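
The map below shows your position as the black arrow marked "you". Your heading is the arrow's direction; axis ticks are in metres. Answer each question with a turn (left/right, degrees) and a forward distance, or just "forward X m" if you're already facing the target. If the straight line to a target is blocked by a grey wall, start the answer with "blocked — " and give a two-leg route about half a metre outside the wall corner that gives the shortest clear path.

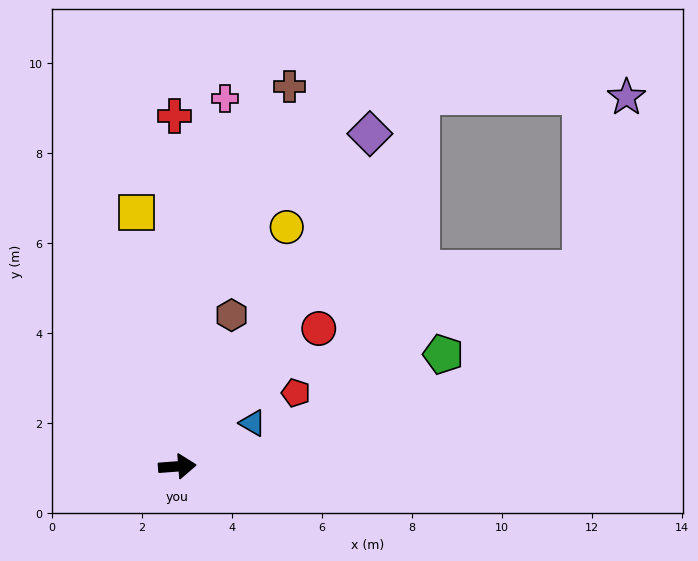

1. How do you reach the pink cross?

turn left 78°, forward 8.3 m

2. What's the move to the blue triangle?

turn left 26°, forward 1.9 m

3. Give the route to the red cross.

turn left 86°, forward 7.8 m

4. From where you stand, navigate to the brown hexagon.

turn left 66°, forward 3.6 m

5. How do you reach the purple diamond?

turn left 56°, forward 8.6 m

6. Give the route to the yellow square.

turn left 95°, forward 5.7 m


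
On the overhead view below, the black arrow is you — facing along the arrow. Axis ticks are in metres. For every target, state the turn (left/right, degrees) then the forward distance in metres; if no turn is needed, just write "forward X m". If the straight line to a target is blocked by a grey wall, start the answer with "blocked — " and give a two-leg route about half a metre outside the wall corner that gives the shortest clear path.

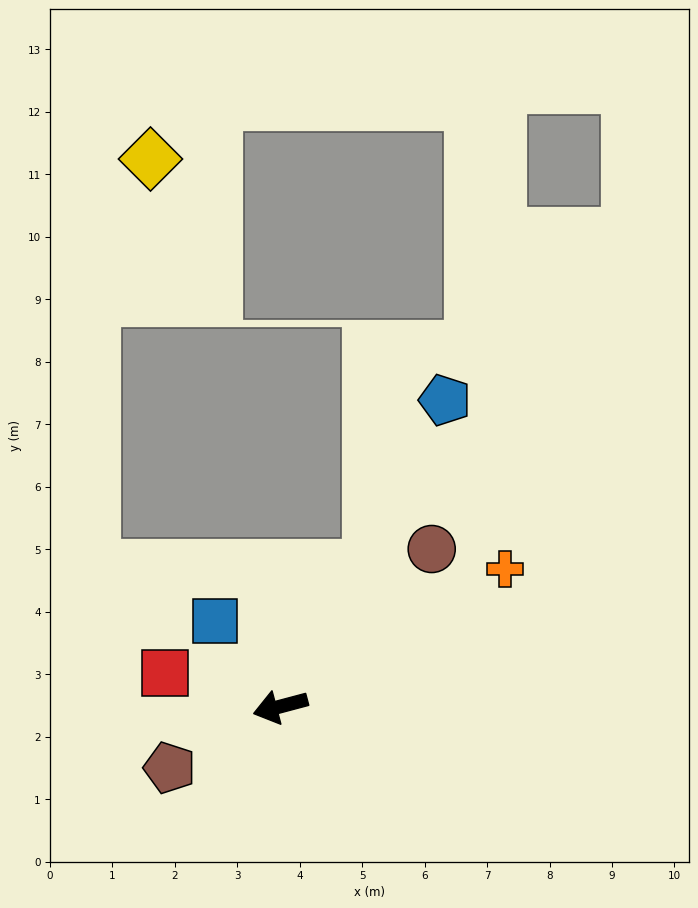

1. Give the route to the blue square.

turn right 67°, forward 1.7 m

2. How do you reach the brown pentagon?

turn left 14°, forward 2.0 m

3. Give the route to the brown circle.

turn right 149°, forward 3.5 m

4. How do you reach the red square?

turn right 31°, forward 1.9 m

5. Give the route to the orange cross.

turn right 163°, forward 4.2 m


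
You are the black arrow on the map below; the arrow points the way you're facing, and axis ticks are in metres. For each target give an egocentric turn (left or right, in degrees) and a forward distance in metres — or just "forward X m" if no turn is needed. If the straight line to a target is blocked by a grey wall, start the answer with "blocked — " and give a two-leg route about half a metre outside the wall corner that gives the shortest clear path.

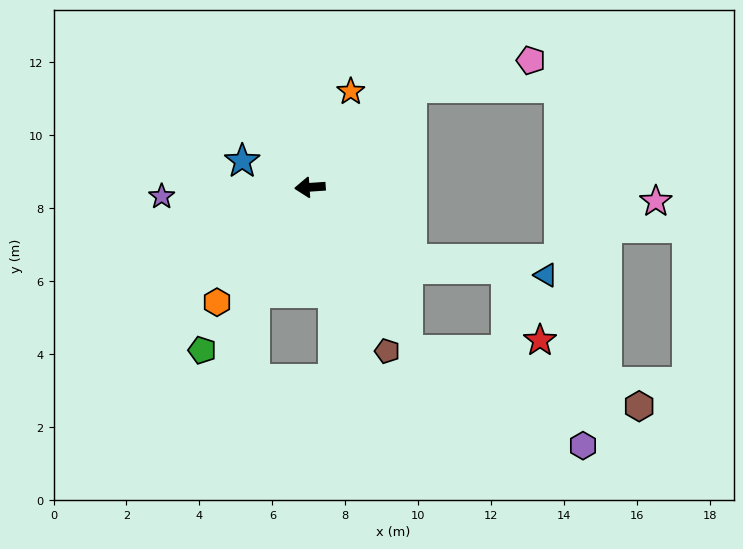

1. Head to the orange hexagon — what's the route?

turn left 47°, forward 4.1 m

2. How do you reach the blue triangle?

blocked — turn left 141°, forward 3.4 m, then turn left 28°, forward 3.7 m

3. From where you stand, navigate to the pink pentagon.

blocked — turn right 140°, forward 3.9 m, then turn right 31°, forward 3.4 m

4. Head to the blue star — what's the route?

turn right 25°, forward 2.0 m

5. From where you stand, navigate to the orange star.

turn right 117°, forward 2.9 m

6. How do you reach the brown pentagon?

turn left 111°, forward 5.0 m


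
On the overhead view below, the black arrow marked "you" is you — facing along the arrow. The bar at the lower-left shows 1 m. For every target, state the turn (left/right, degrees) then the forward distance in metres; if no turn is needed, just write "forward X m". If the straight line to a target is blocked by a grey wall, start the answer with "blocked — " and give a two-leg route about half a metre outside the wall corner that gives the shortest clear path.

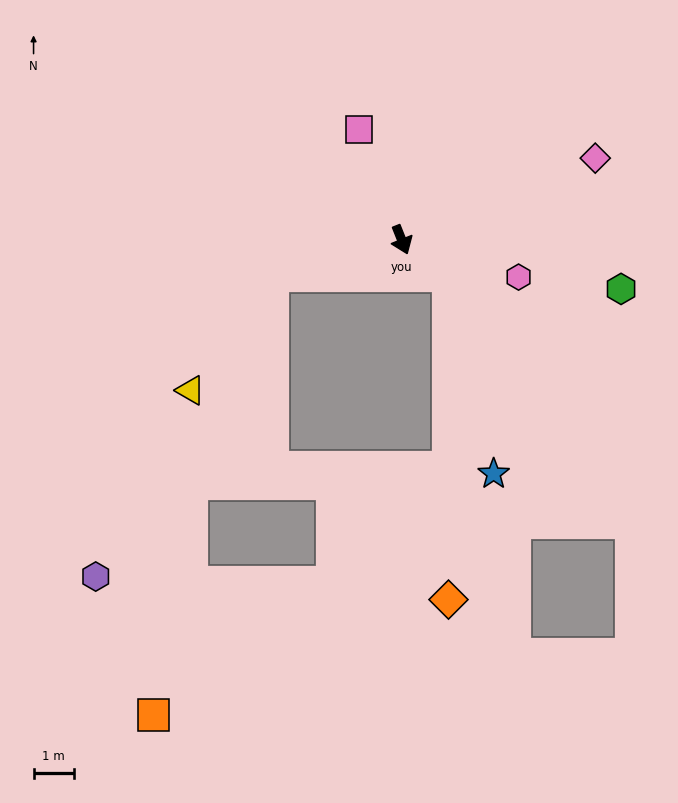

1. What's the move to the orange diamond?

blocked — turn left 32°, forward 1.5 m, then turn right 54°, forward 8.1 m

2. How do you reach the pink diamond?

turn left 91°, forward 5.2 m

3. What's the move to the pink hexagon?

turn left 51°, forward 3.0 m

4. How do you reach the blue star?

blocked — turn left 32°, forward 1.5 m, then turn right 41°, forward 5.1 m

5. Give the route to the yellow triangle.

blocked — turn right 97°, forward 3.3 m, then turn left 40°, forward 3.5 m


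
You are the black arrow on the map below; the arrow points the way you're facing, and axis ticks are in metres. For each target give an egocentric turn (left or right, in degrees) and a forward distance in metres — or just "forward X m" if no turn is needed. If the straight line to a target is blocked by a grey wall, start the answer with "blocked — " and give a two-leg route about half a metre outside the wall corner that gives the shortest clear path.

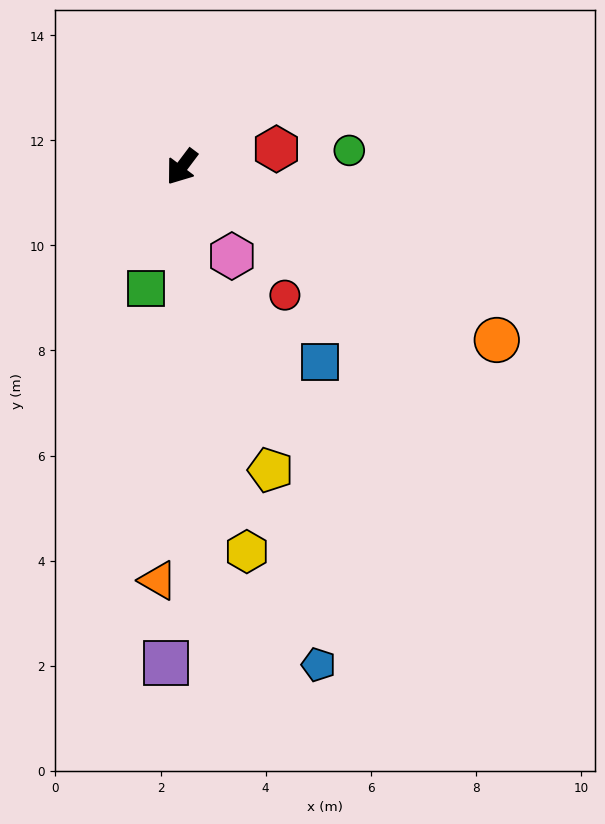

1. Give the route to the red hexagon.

turn left 138°, forward 1.8 m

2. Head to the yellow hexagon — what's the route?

turn left 47°, forward 7.4 m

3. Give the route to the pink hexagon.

turn left 66°, forward 1.9 m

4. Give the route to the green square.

turn left 20°, forward 2.4 m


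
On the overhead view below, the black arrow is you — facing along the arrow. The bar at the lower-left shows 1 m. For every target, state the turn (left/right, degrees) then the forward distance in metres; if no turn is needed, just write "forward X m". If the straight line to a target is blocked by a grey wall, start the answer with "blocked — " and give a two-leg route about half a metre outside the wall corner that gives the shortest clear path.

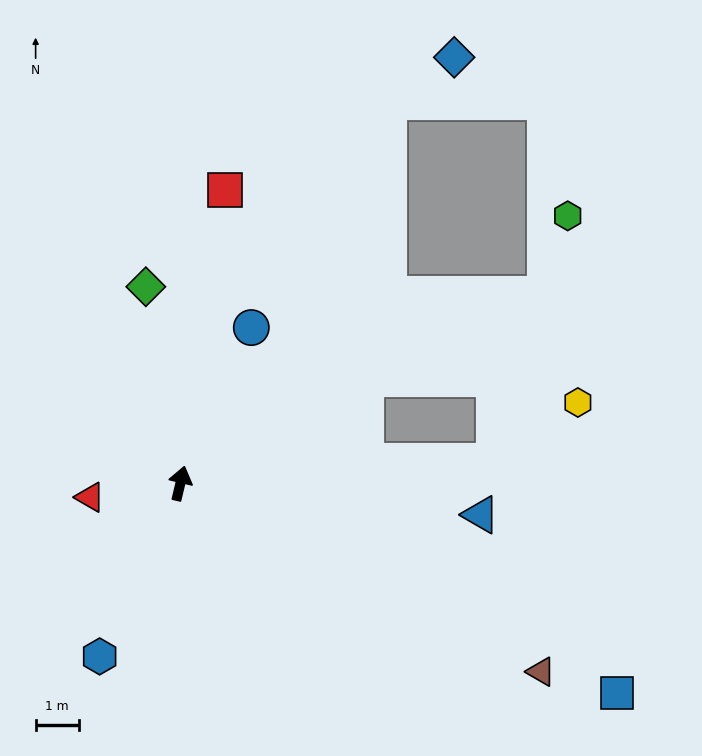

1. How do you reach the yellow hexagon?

blocked — turn right 73°, forward 7.3 m, then turn left 32°, forward 2.4 m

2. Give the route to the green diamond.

turn left 23°, forward 4.6 m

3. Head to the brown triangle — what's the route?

turn right 104°, forward 9.4 m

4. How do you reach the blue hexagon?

turn left 168°, forward 4.4 m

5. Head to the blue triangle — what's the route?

turn right 83°, forward 7.0 m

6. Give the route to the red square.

turn left 5°, forward 6.9 m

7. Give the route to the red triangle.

turn left 112°, forward 2.1 m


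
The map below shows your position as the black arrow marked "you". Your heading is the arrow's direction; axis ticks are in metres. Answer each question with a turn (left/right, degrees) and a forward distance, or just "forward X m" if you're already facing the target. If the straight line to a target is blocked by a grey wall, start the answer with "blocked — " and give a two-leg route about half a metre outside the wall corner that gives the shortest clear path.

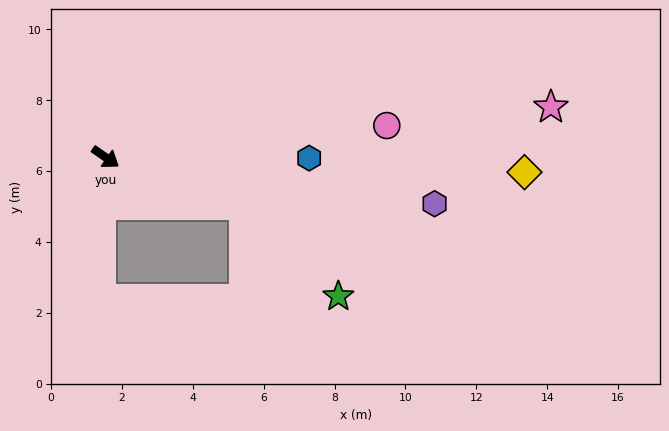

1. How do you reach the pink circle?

turn left 41°, forward 8.0 m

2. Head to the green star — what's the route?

blocked — turn left 16°, forward 4.1 m, then turn right 25°, forward 3.7 m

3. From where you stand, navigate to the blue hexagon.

turn left 35°, forward 5.7 m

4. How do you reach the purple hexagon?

turn left 27°, forward 9.4 m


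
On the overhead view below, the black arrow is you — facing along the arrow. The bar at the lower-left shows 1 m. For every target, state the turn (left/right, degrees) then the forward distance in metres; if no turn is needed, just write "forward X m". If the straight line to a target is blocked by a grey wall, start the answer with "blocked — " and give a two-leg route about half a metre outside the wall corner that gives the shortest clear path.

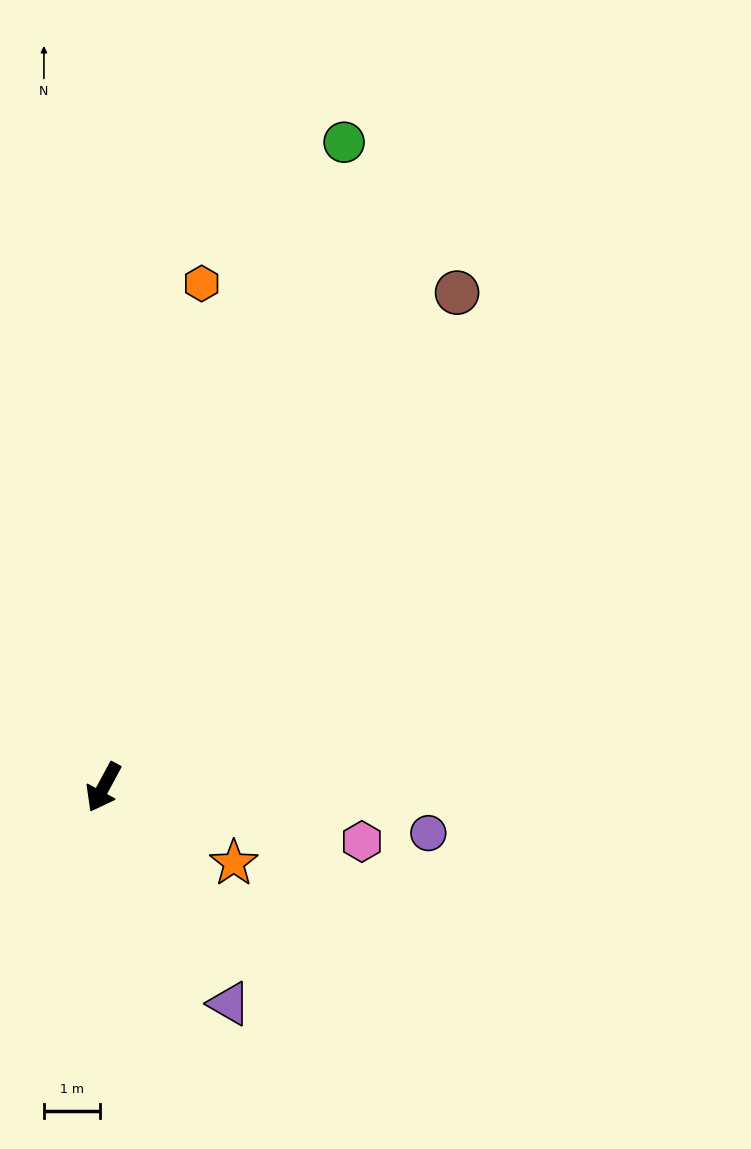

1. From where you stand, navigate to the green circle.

turn right 172°, forward 12.2 m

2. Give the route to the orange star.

turn left 88°, forward 2.7 m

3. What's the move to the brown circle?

turn left 173°, forward 10.8 m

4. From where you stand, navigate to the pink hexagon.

turn left 106°, forward 4.7 m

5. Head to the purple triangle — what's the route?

turn left 58°, forward 4.4 m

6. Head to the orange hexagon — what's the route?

turn right 163°, forward 9.1 m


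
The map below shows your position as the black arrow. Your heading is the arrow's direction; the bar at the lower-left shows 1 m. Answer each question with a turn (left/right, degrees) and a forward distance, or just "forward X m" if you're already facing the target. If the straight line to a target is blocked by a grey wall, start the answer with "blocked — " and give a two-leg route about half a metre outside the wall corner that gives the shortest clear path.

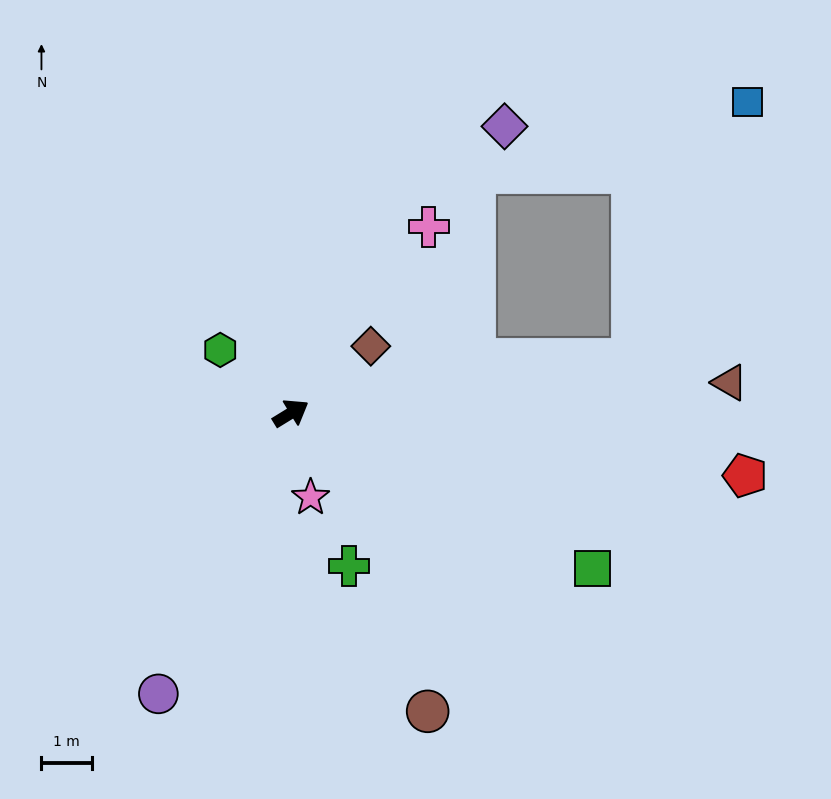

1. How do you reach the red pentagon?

turn right 39°, forward 9.0 m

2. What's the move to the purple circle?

turn right 147°, forward 6.1 m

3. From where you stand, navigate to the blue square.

blocked — turn right 23°, forward 6.8 m, then turn left 58°, forward 5.6 m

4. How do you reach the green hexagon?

turn left 107°, forward 1.9 m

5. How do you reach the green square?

turn right 59°, forward 6.7 m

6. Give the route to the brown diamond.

turn left 8°, forward 2.1 m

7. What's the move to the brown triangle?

turn right 28°, forward 8.7 m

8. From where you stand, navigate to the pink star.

turn right 108°, forward 1.7 m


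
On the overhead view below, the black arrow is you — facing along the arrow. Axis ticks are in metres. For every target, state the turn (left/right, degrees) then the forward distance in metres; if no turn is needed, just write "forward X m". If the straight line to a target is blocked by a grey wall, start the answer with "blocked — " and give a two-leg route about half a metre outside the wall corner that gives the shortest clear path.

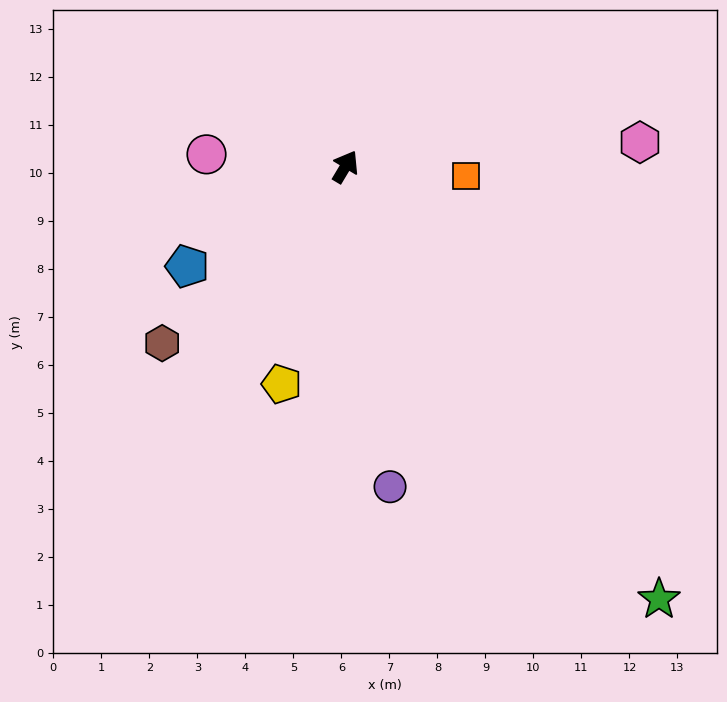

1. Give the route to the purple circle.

turn right 141°, forward 6.7 m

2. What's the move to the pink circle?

turn left 116°, forward 2.9 m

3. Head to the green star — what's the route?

turn right 113°, forward 11.1 m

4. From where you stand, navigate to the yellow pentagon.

turn right 165°, forward 4.7 m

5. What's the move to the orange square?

turn right 64°, forward 2.5 m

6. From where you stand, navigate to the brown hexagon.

turn left 165°, forward 5.3 m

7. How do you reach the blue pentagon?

turn left 153°, forward 3.9 m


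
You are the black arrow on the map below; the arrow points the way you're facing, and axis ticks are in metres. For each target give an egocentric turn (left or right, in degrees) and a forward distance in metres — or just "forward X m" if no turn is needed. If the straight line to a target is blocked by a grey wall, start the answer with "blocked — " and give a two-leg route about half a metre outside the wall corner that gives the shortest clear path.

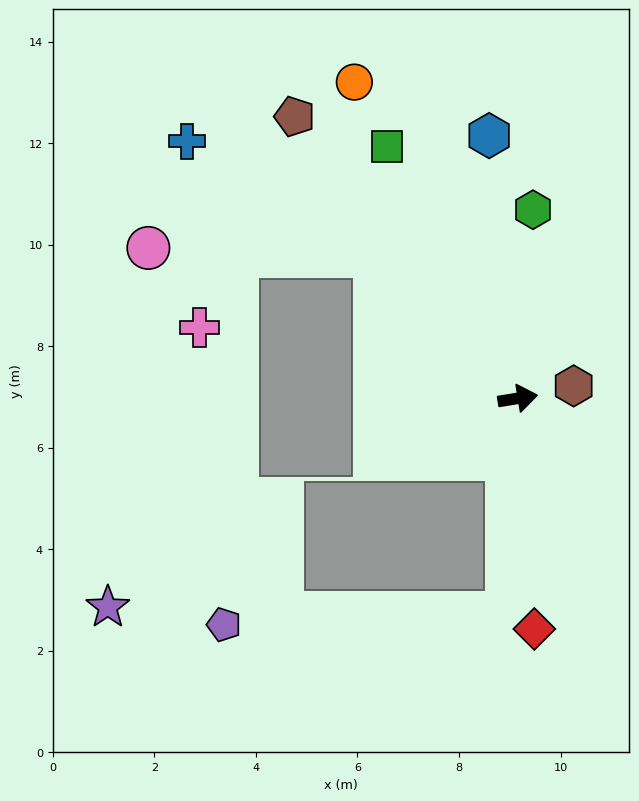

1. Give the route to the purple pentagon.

blocked — turn right 102°, forward 4.2 m, then turn right 85°, forward 5.6 m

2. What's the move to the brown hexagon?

turn left 3°, forward 1.1 m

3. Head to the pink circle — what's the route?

blocked — turn left 126°, forward 4.0 m, then turn left 43°, forward 4.5 m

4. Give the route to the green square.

turn left 108°, forward 5.6 m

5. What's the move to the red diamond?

turn right 95°, forward 4.6 m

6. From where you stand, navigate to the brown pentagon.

turn left 119°, forward 7.1 m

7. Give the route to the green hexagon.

turn left 76°, forward 3.7 m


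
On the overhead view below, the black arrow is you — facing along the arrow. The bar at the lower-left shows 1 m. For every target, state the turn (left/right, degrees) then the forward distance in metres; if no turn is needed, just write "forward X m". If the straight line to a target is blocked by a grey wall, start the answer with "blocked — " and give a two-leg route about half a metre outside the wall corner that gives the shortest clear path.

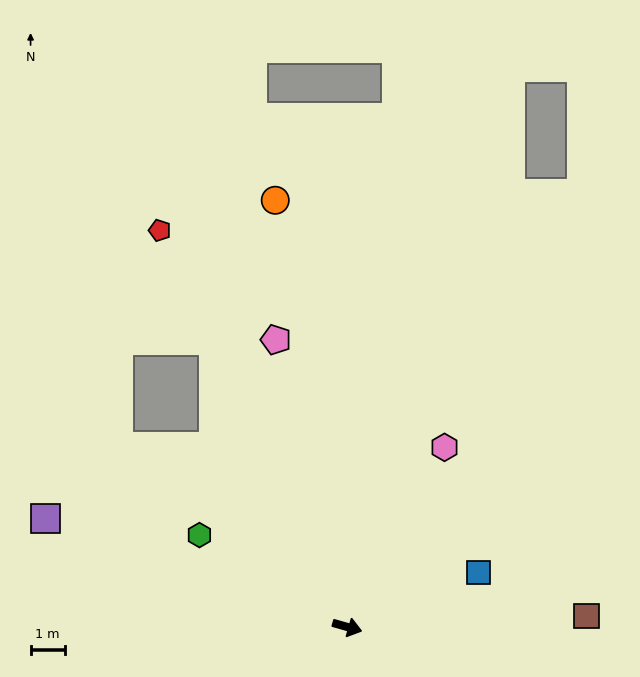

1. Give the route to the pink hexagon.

turn left 78°, forward 6.0 m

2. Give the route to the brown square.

turn left 19°, forward 7.0 m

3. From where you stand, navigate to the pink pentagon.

turn left 120°, forward 8.7 m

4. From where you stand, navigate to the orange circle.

turn left 116°, forward 12.7 m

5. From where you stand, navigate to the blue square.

turn left 39°, forward 4.2 m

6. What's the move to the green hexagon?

turn left 164°, forward 5.1 m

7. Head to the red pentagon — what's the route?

turn left 131°, forward 12.9 m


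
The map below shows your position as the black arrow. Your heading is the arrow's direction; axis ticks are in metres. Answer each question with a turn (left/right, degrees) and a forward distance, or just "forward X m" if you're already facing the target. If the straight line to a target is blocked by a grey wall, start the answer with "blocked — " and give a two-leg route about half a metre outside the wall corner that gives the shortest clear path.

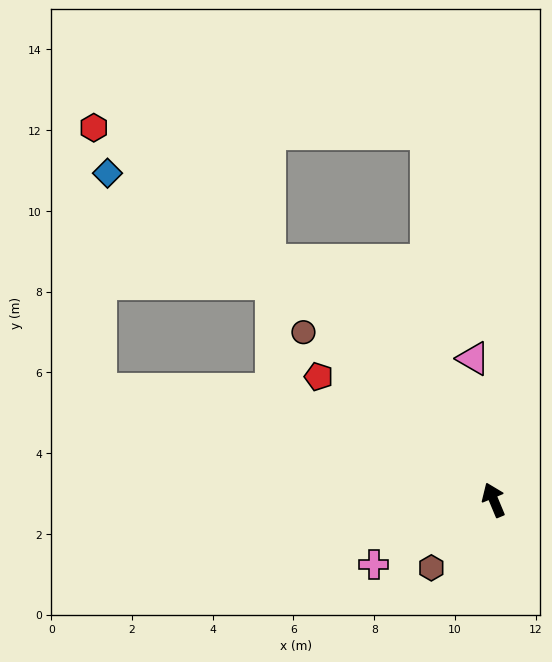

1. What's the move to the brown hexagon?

turn left 115°, forward 2.3 m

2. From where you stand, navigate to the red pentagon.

turn left 32°, forward 5.3 m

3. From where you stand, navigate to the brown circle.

turn left 26°, forward 6.3 m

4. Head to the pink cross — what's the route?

turn left 96°, forward 3.4 m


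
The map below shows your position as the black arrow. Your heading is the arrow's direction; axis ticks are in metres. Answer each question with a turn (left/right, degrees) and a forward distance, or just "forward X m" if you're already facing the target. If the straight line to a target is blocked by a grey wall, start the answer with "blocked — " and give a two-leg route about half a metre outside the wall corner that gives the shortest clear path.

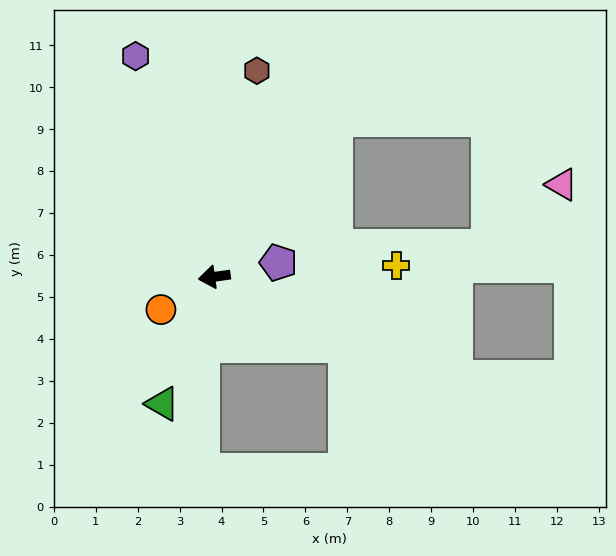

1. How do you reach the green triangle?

turn left 60°, forward 3.3 m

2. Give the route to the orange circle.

turn left 23°, forward 1.5 m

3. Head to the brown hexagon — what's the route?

turn right 110°, forward 5.0 m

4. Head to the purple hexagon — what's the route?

turn right 78°, forward 5.6 m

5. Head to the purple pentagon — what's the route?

turn right 176°, forward 1.6 m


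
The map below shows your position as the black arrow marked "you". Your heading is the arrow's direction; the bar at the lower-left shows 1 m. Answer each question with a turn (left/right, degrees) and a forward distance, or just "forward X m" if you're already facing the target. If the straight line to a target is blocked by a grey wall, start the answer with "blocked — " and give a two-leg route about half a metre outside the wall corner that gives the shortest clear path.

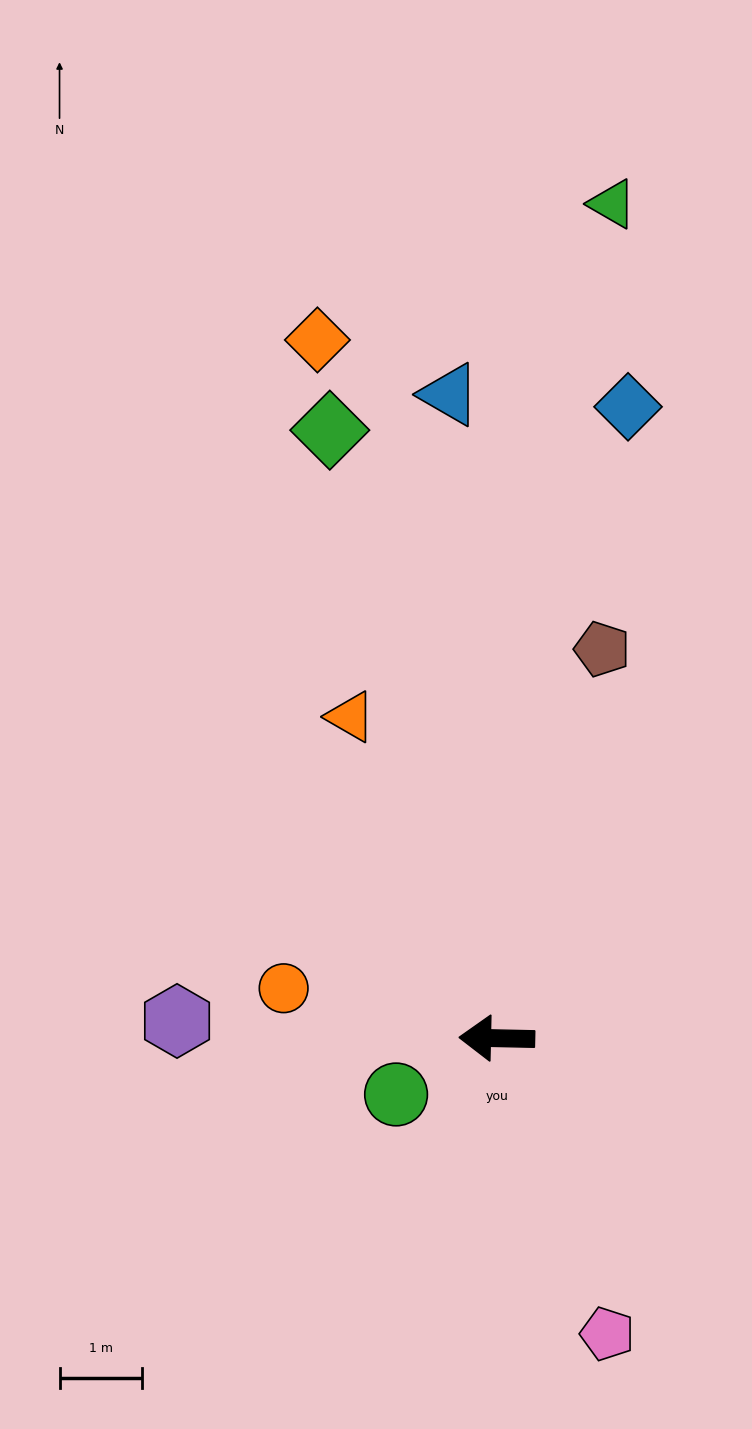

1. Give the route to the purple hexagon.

forward 3.9 m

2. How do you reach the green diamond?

turn right 73°, forward 7.6 m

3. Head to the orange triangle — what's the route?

turn right 64°, forward 4.3 m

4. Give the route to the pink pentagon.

turn left 112°, forward 3.8 m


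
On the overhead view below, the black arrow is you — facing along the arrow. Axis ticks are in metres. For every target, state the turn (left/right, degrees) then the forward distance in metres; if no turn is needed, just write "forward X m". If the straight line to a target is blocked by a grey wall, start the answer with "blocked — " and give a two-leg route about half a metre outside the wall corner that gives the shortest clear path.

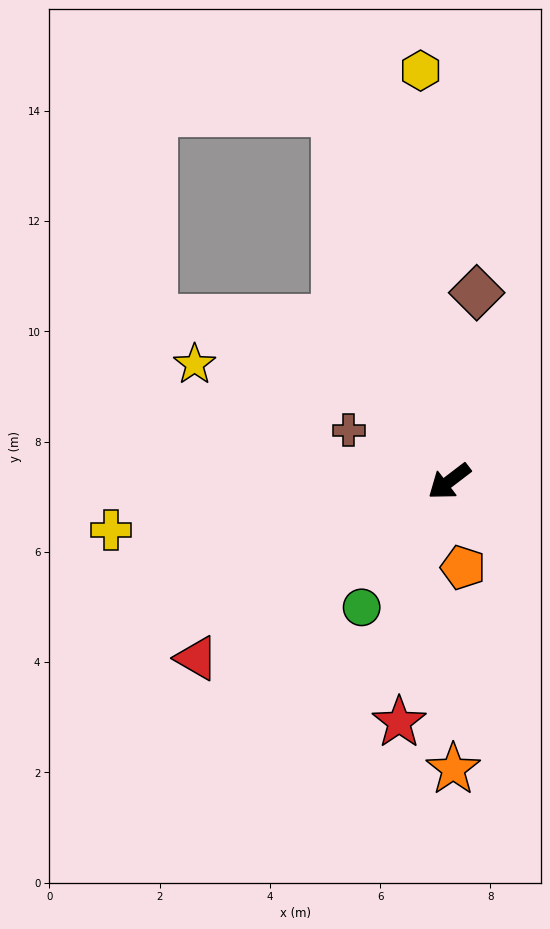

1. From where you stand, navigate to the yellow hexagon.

turn right 123°, forward 7.5 m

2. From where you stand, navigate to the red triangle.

turn right 2°, forward 5.6 m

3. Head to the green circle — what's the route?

turn left 18°, forward 2.8 m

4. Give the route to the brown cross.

turn right 64°, forward 2.0 m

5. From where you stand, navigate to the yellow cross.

turn right 29°, forward 6.2 m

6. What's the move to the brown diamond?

turn right 136°, forward 3.5 m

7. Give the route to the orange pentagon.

turn left 62°, forward 1.6 m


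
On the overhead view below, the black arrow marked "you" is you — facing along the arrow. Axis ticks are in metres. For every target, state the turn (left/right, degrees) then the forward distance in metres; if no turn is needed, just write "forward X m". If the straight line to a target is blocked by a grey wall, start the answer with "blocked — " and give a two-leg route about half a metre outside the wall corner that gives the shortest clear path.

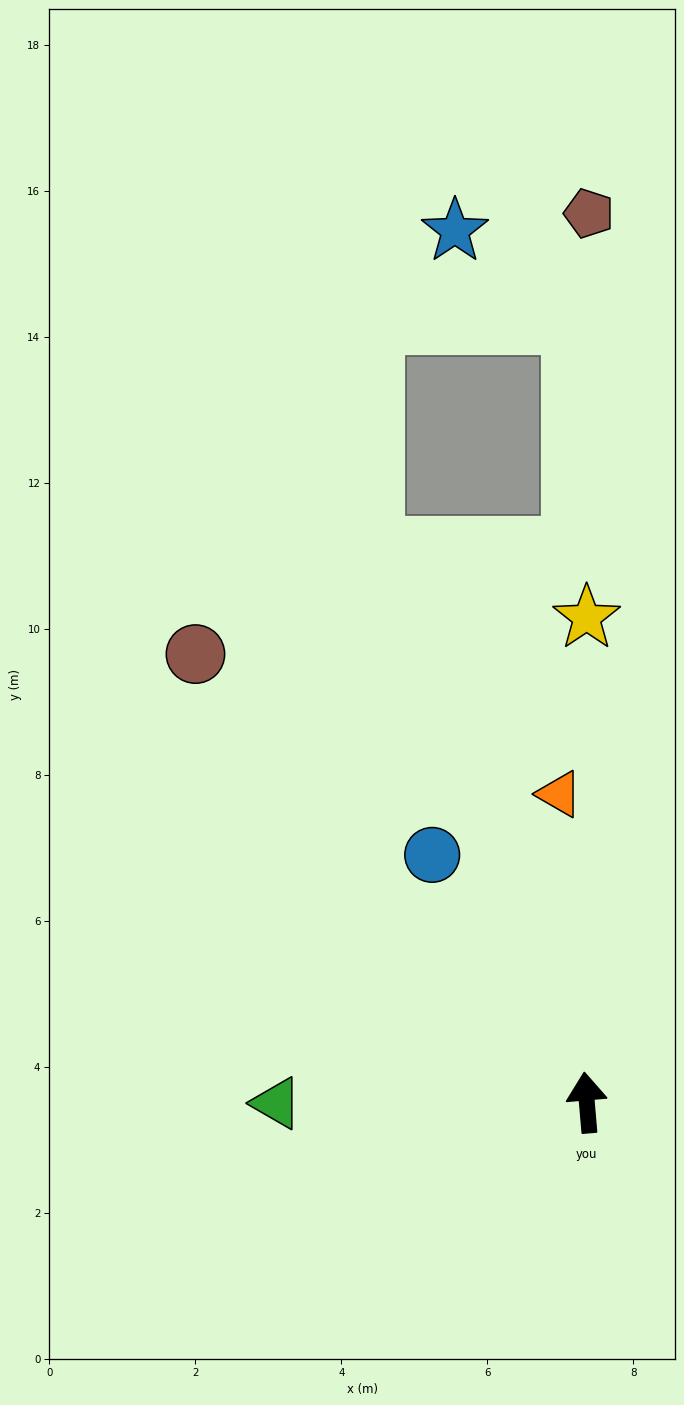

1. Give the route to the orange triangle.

forward 4.2 m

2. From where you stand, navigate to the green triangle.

turn left 85°, forward 4.3 m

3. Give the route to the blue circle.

turn left 27°, forward 4.0 m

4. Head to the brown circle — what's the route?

turn left 36°, forward 8.2 m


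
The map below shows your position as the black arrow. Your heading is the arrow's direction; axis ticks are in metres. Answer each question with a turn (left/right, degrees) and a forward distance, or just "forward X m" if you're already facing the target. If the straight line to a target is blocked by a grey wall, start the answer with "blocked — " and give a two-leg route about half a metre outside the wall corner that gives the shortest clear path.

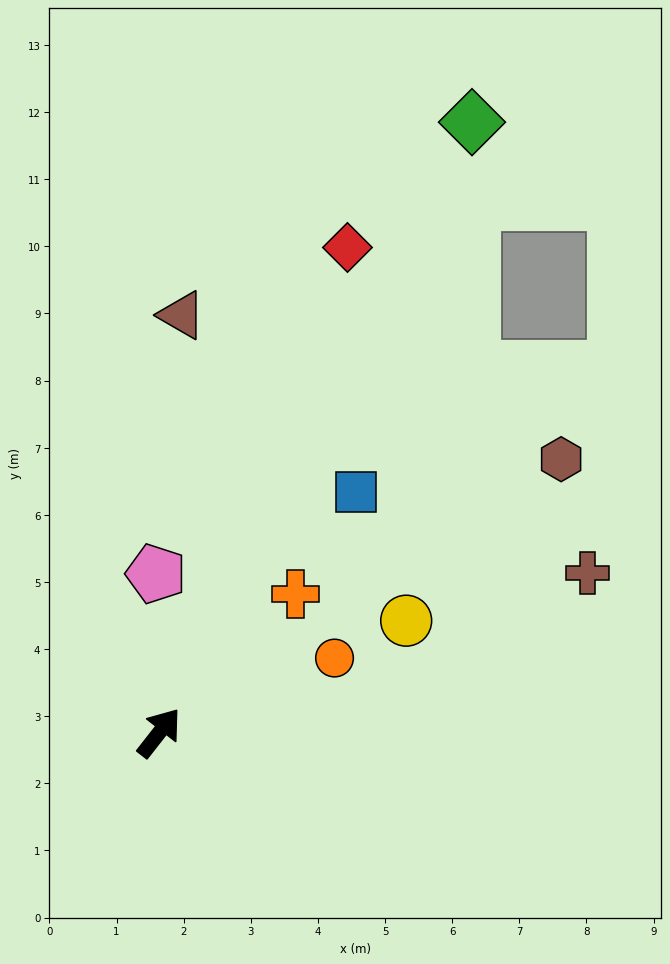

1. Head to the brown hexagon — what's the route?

turn right 18°, forward 7.2 m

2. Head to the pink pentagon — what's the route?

turn left 39°, forward 2.4 m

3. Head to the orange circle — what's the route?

turn right 29°, forward 2.8 m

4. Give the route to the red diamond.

turn left 17°, forward 7.8 m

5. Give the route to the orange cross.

turn right 6°, forward 2.9 m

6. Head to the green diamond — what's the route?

turn left 11°, forward 10.2 m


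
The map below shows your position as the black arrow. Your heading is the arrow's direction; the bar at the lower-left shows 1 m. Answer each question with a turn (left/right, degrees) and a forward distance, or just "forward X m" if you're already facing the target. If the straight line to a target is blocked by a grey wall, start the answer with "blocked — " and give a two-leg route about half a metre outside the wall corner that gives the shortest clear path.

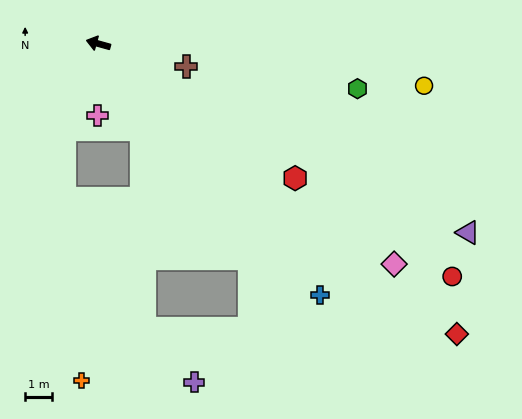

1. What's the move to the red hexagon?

turn left 161°, forward 8.9 m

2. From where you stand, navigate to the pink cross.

turn left 105°, forward 2.7 m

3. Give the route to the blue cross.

turn left 147°, forward 12.5 m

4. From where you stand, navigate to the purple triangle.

turn left 168°, forward 15.5 m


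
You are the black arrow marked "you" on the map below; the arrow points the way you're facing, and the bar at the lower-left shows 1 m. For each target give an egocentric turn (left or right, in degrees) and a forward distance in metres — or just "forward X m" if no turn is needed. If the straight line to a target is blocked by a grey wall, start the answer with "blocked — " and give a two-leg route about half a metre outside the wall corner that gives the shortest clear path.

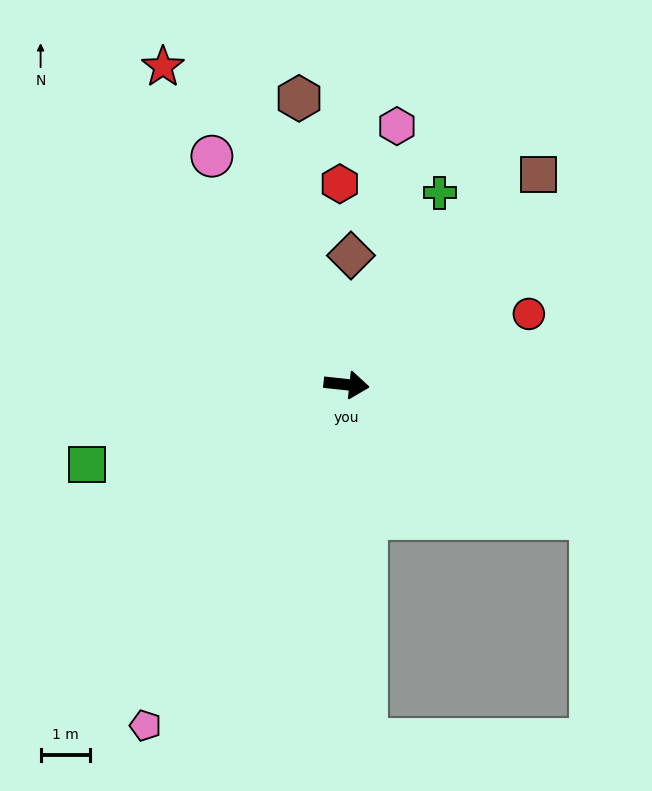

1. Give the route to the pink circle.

turn left 127°, forward 5.4 m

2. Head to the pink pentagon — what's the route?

turn right 114°, forward 8.0 m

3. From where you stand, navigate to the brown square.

turn left 54°, forward 5.8 m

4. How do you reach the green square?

turn right 157°, forward 5.5 m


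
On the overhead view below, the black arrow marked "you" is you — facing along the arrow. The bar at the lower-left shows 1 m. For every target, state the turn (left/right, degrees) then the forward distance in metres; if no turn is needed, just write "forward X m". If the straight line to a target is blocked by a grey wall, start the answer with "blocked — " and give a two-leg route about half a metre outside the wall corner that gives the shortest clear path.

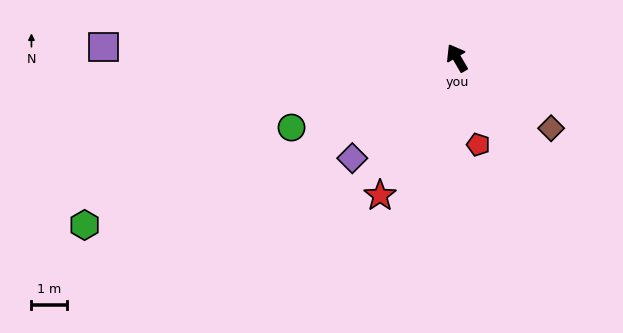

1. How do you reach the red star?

turn left 121°, forward 4.4 m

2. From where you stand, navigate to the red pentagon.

turn left 164°, forward 2.5 m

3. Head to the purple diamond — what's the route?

turn left 104°, forward 4.1 m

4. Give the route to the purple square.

turn left 58°, forward 10.0 m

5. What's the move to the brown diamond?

turn right 157°, forward 3.3 m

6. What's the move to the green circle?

turn left 83°, forward 5.1 m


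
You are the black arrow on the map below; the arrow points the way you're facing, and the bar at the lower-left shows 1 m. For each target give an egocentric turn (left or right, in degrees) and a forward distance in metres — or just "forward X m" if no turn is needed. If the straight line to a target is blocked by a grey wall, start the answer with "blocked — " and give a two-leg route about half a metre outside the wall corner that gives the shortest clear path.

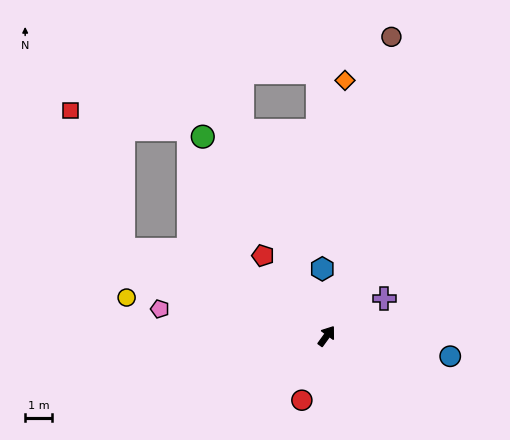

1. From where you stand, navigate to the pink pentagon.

turn left 117°, forward 6.3 m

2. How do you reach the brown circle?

turn left 24°, forward 11.4 m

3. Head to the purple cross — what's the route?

turn right 21°, forward 2.6 m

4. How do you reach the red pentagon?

turn left 74°, forward 3.8 m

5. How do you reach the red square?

blocked — turn left 103°, forward 8.2 m, then turn right 46°, forward 5.6 m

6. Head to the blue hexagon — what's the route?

turn left 40°, forward 2.5 m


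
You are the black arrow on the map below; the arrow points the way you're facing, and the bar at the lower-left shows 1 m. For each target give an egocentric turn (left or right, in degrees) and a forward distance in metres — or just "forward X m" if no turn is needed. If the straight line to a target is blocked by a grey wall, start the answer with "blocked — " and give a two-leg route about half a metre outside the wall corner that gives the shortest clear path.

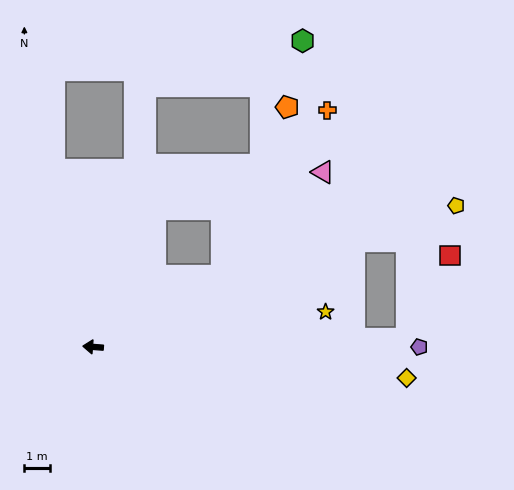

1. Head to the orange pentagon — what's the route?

blocked — turn right 147°, forward 5.7 m, then turn left 40°, forward 7.1 m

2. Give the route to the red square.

blocked — turn right 174°, forward 12.3 m, then turn left 61°, forward 3.7 m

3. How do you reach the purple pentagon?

turn right 176°, forward 12.8 m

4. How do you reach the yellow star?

turn right 167°, forward 9.2 m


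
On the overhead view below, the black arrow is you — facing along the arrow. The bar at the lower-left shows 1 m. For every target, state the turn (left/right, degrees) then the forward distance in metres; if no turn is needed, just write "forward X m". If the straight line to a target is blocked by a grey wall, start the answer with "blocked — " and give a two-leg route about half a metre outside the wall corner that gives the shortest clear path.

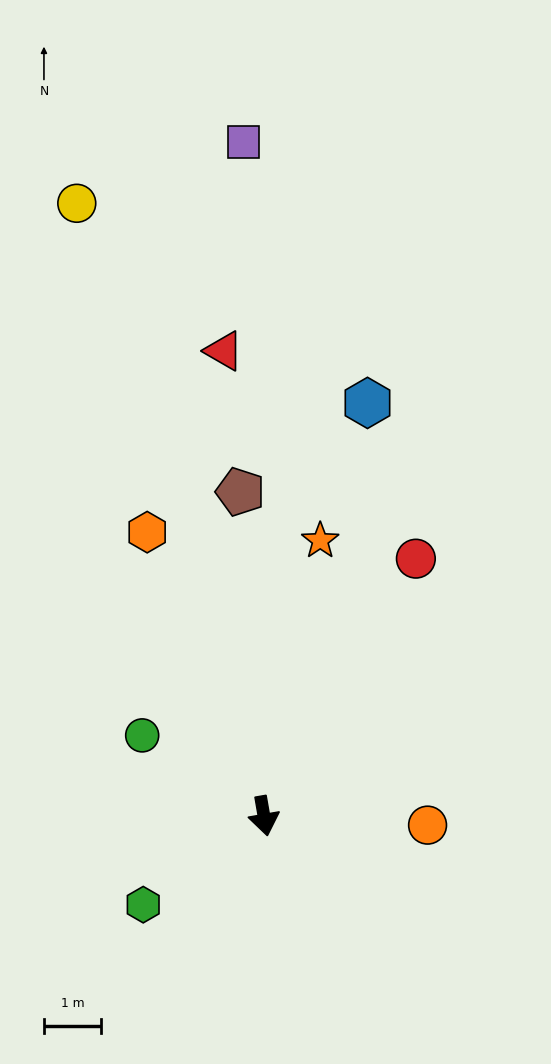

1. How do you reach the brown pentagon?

turn left 174°, forward 5.7 m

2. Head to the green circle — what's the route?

turn right 133°, forward 2.6 m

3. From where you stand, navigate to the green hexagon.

turn right 64°, forward 2.6 m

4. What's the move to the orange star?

turn left 159°, forward 4.9 m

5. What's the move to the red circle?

turn left 140°, forward 5.3 m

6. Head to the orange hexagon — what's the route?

turn right 167°, forward 5.4 m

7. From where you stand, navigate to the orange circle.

turn left 77°, forward 2.9 m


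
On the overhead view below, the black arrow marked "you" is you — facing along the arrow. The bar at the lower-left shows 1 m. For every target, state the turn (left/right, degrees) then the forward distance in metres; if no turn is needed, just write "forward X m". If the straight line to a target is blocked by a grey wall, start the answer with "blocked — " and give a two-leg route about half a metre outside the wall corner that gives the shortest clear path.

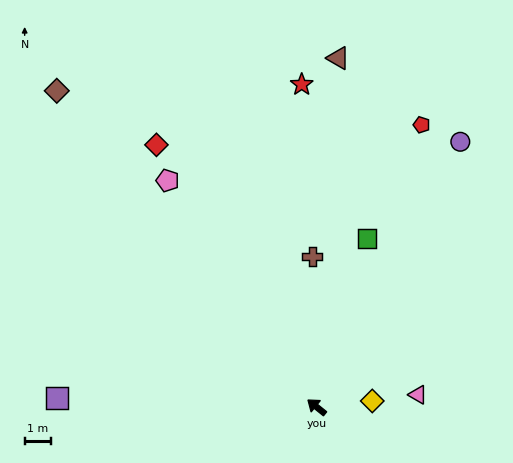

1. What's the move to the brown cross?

turn right 50°, forward 5.7 m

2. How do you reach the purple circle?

turn right 80°, forward 11.4 m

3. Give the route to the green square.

turn right 68°, forward 6.7 m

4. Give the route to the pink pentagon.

turn right 18°, forward 10.3 m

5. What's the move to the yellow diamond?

turn right 135°, forward 2.1 m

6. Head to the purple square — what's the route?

turn left 37°, forward 9.8 m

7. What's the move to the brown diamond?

turn right 12°, forward 15.5 m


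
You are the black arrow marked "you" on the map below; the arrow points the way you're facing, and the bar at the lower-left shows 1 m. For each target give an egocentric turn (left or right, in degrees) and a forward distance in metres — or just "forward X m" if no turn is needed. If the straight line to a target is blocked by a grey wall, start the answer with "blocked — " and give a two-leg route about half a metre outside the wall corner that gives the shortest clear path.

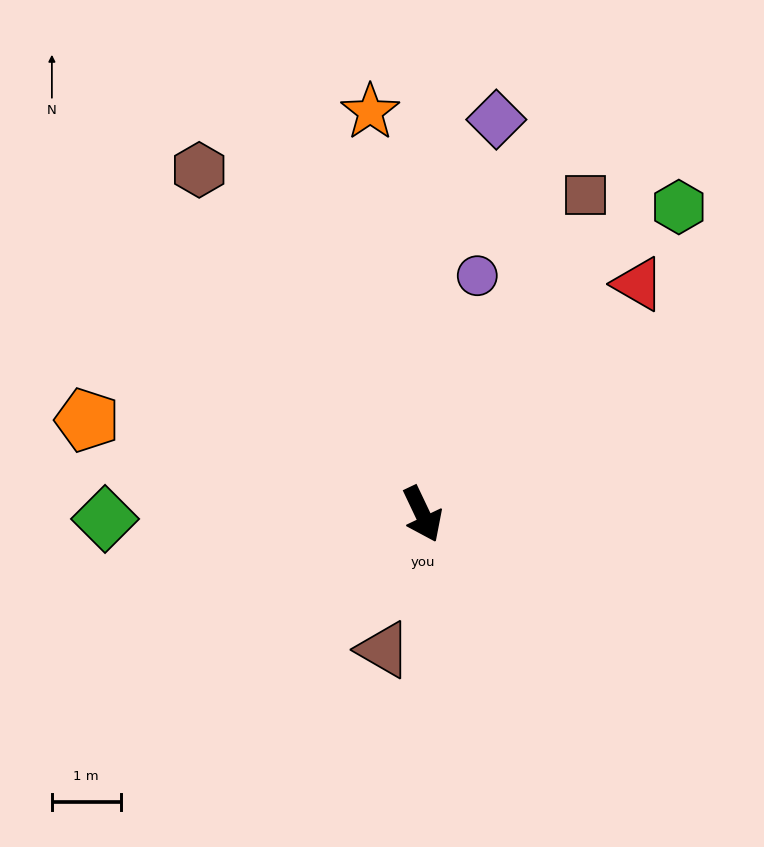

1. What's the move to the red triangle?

turn left 111°, forward 4.6 m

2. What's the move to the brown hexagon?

turn right 172°, forward 6.0 m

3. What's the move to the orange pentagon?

turn right 131°, forward 5.1 m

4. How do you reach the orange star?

turn left 162°, forward 5.9 m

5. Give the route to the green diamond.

turn right 115°, forward 4.6 m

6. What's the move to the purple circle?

turn left 142°, forward 3.6 m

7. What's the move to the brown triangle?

turn right 41°, forward 2.0 m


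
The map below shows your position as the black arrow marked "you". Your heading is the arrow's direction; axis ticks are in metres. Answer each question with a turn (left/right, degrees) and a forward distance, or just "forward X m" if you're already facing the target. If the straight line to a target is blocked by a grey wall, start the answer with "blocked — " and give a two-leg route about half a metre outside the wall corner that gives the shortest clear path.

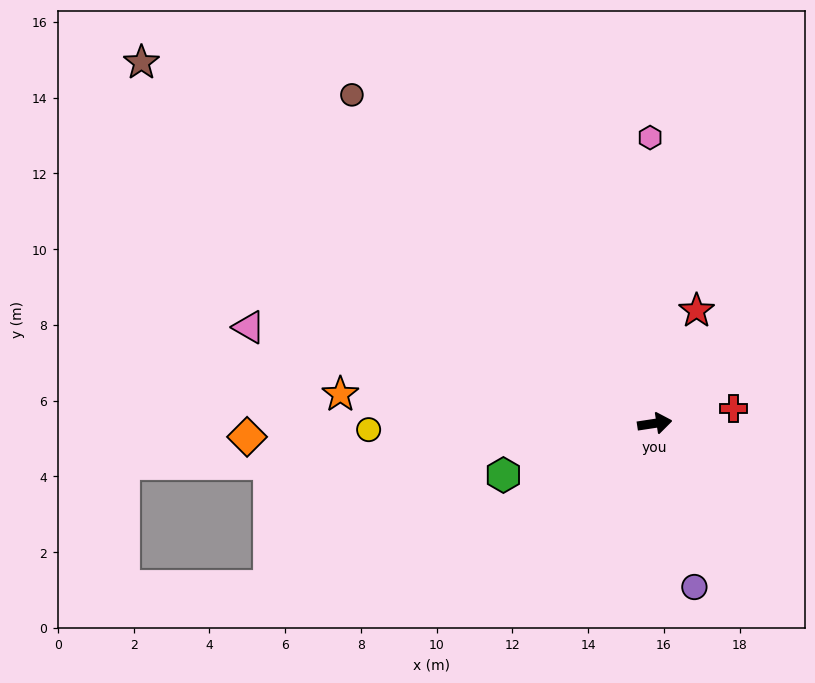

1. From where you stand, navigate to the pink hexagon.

turn left 82°, forward 7.5 m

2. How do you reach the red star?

turn left 61°, forward 3.2 m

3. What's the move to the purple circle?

turn right 85°, forward 4.4 m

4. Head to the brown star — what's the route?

turn left 136°, forward 16.6 m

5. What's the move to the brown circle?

turn left 124°, forward 11.8 m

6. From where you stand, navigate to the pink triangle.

turn left 158°, forward 11.0 m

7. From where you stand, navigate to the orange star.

turn left 166°, forward 8.3 m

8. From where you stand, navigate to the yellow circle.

turn left 173°, forward 7.6 m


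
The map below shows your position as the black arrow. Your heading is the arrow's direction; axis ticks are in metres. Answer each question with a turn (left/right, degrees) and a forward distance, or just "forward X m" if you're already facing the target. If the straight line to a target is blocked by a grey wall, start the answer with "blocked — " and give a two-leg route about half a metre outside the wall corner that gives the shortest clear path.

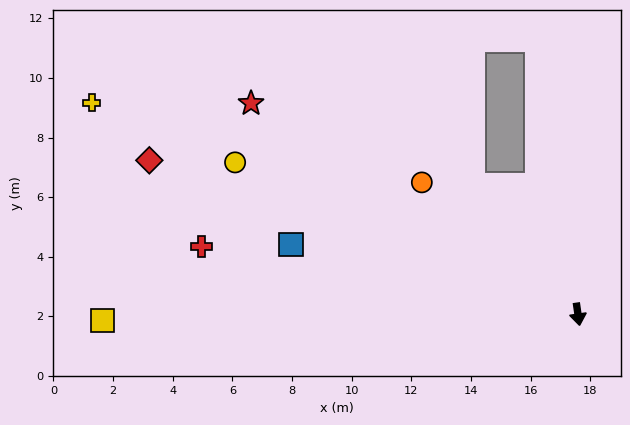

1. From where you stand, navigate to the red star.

turn right 131°, forward 13.0 m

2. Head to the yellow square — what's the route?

turn right 97°, forward 15.9 m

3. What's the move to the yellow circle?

turn right 122°, forward 12.6 m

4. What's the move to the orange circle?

turn right 138°, forward 6.9 m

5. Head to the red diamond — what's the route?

turn right 118°, forward 15.3 m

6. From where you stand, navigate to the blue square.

turn right 112°, forward 9.9 m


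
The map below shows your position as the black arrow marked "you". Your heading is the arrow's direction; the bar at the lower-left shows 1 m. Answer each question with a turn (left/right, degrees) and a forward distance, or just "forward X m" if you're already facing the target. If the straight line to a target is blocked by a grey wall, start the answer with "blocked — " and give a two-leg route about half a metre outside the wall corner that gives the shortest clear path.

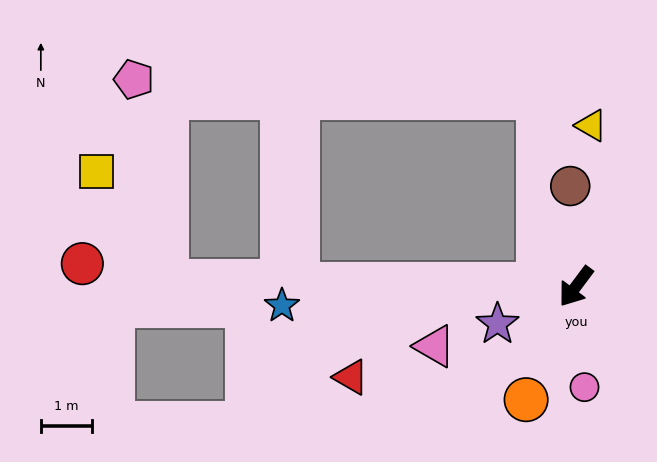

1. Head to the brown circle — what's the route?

turn right 140°, forward 2.0 m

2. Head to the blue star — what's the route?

turn right 50°, forward 5.8 m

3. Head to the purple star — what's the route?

turn right 28°, forward 1.7 m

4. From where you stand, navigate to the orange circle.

turn left 13°, forward 2.4 m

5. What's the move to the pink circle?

turn left 42°, forward 2.0 m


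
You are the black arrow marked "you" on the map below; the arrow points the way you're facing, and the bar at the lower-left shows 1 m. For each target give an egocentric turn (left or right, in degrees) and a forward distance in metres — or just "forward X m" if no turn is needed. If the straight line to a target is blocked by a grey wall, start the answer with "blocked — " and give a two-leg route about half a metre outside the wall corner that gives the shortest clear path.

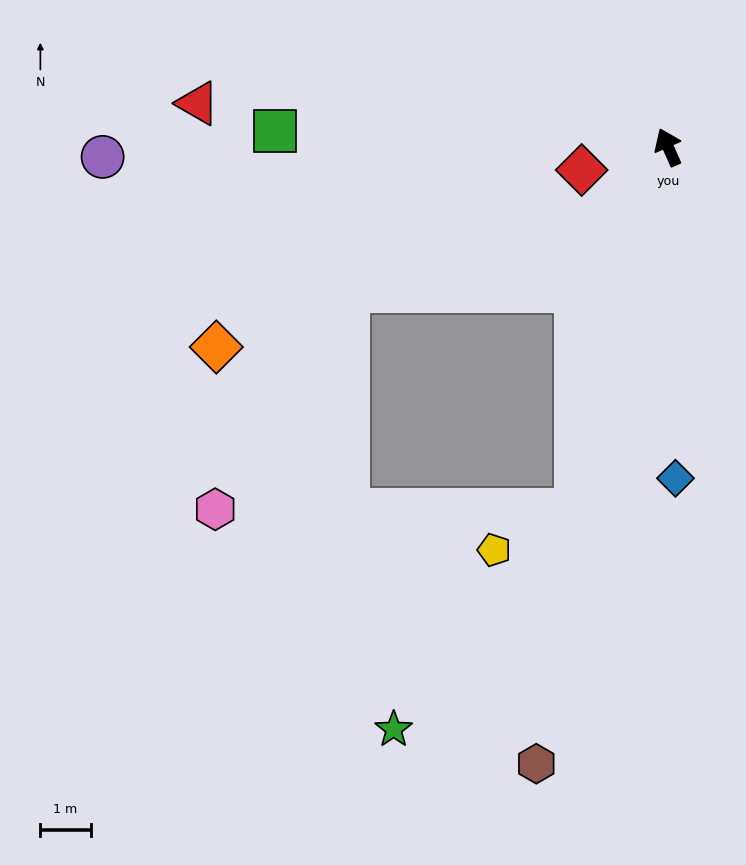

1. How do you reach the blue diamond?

turn left 158°, forward 6.6 m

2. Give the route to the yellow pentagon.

blocked — turn left 142°, forward 7.4 m, then turn right 49°, forward 1.8 m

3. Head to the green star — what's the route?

blocked — turn left 142°, forward 7.4 m, then turn right 25°, forward 5.7 m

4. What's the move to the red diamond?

turn left 81°, forward 1.8 m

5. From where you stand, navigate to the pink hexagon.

blocked — turn left 142°, forward 7.4 m, then turn right 76°, forward 7.1 m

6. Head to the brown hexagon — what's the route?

turn left 144°, forward 12.5 m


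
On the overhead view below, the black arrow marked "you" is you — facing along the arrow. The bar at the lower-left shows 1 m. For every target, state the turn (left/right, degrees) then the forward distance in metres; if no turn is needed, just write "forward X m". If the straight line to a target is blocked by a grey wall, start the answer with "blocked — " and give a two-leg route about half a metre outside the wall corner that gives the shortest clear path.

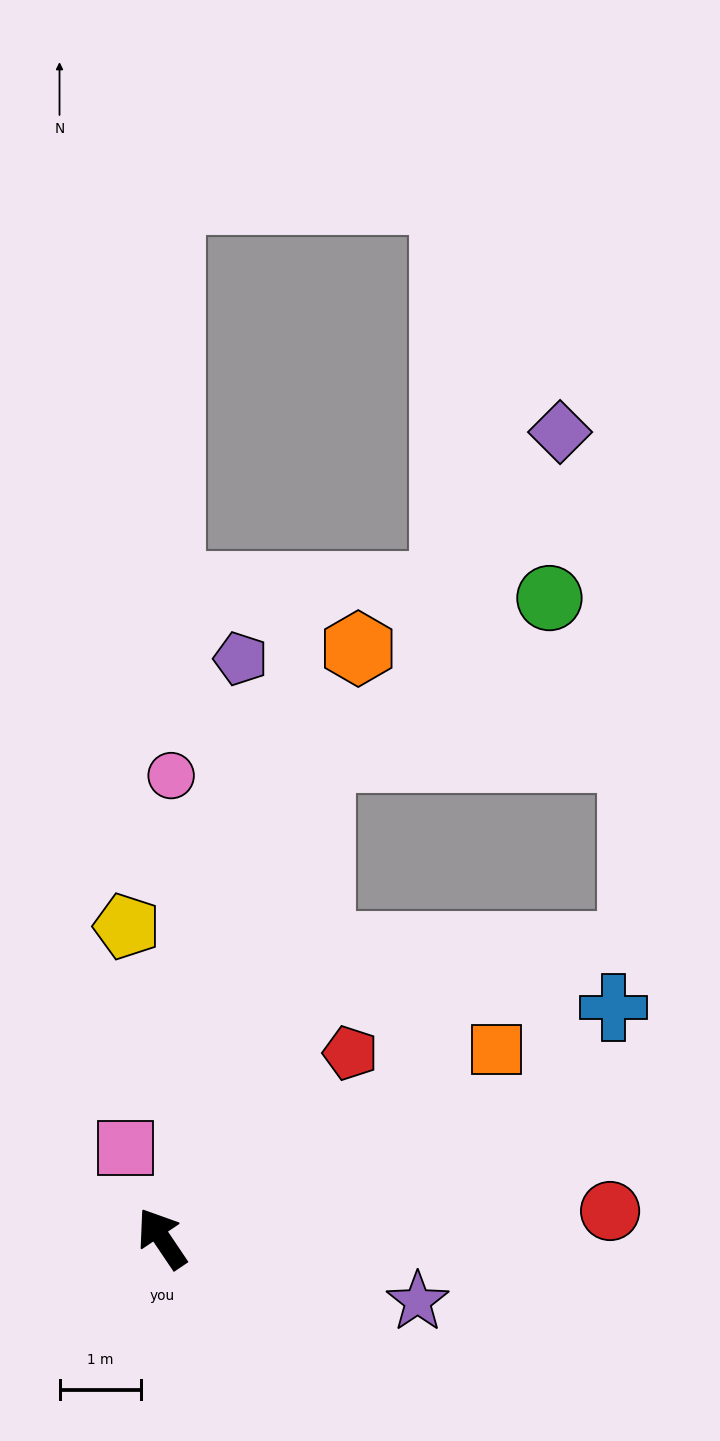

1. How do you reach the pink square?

turn right 12°, forward 1.2 m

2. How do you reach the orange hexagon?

turn right 52°, forward 7.7 m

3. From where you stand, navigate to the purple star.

turn right 138°, forward 3.2 m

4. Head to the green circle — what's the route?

blocked — turn right 52°, forward 6.2 m, then turn right 37°, forward 3.4 m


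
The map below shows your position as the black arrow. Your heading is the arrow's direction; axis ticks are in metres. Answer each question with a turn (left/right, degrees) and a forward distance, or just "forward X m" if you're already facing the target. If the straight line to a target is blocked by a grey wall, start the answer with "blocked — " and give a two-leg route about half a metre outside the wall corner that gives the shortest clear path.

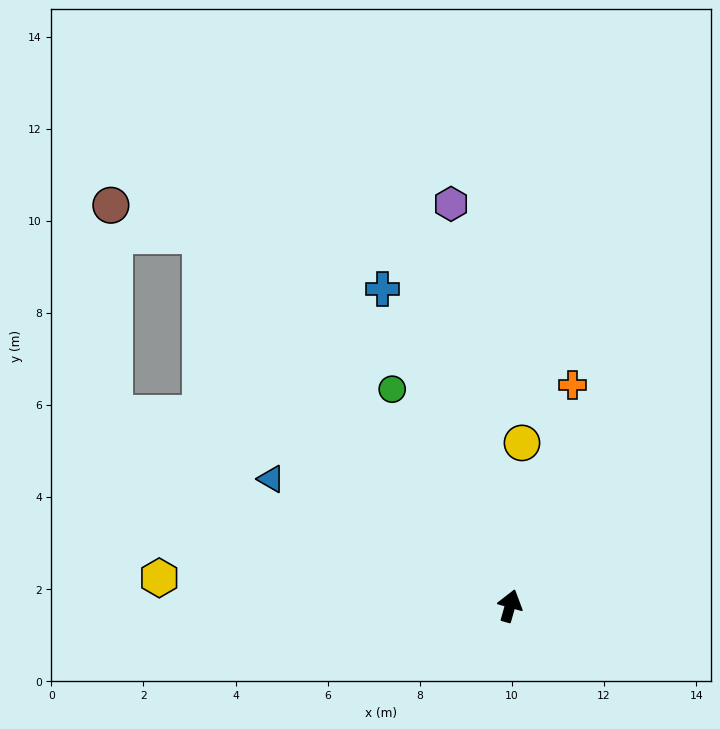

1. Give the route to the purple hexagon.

turn left 24°, forward 8.8 m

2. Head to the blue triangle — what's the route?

turn left 78°, forward 5.9 m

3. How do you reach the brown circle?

blocked — turn left 55°, forward 10.5 m, then turn left 33°, forward 2.1 m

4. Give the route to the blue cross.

turn left 38°, forward 7.4 m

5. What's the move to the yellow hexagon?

turn left 101°, forward 7.6 m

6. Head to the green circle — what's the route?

turn left 44°, forward 5.4 m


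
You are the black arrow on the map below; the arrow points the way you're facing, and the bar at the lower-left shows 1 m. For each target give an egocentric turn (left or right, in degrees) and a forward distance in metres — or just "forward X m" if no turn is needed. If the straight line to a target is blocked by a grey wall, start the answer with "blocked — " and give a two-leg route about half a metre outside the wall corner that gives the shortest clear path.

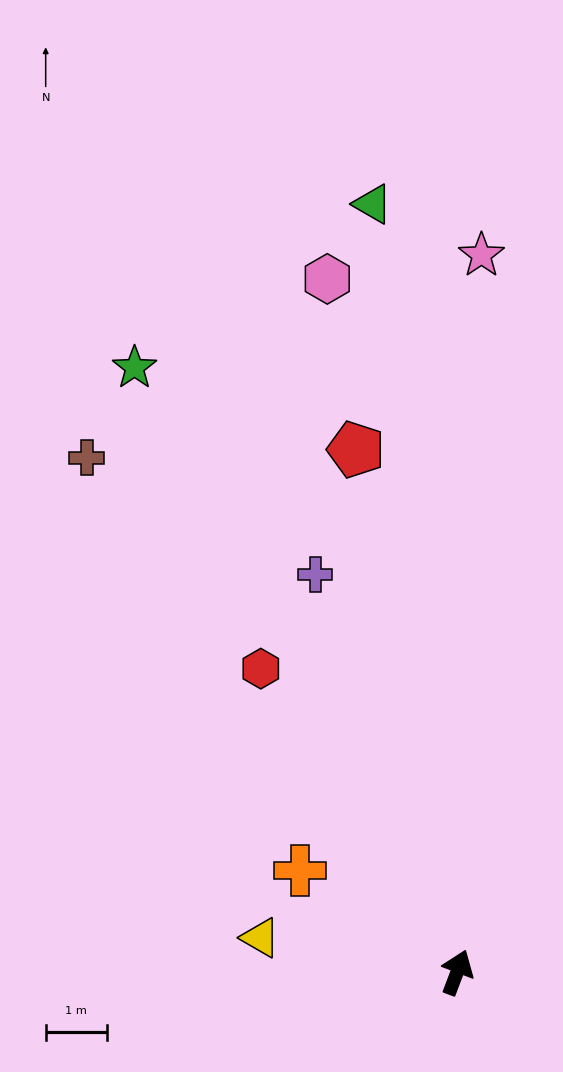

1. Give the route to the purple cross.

turn left 40°, forward 6.9 m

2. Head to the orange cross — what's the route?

turn left 78°, forward 3.1 m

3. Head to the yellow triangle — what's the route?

turn left 101°, forward 3.3 m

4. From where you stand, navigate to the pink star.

turn left 19°, forward 11.8 m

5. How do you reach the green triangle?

turn left 27°, forward 12.7 m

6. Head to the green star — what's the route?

turn left 49°, forward 11.2 m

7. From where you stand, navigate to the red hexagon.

turn left 54°, forward 5.9 m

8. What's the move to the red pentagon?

turn left 32°, forward 8.7 m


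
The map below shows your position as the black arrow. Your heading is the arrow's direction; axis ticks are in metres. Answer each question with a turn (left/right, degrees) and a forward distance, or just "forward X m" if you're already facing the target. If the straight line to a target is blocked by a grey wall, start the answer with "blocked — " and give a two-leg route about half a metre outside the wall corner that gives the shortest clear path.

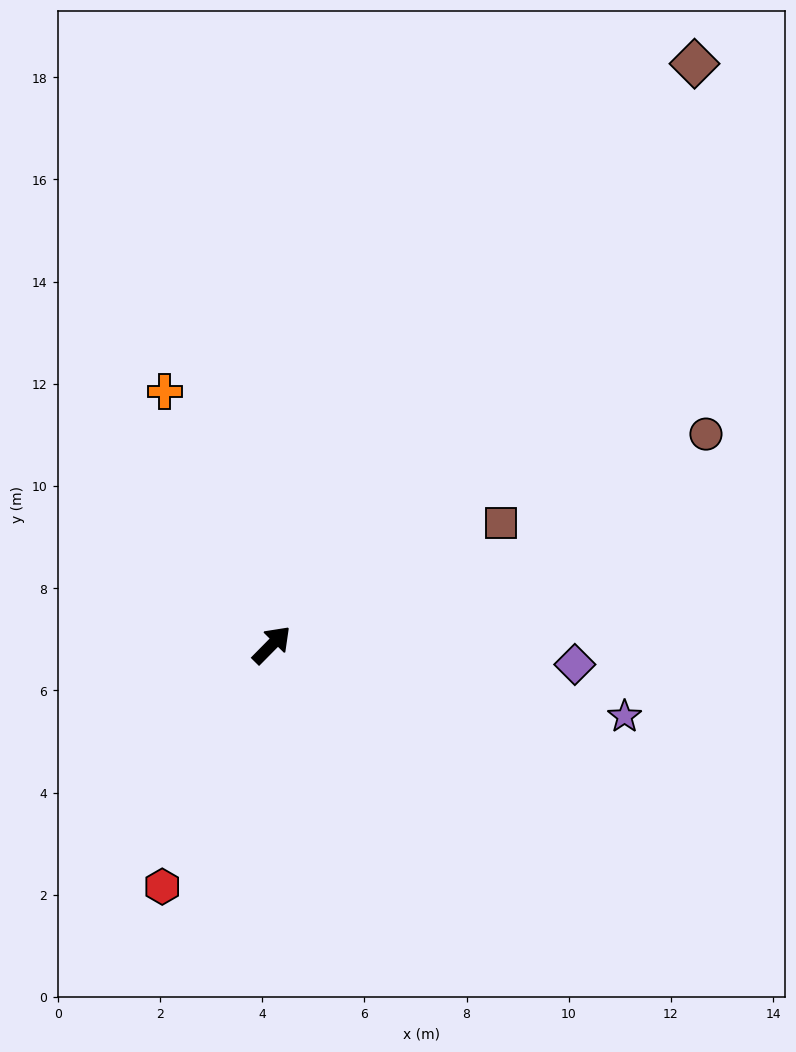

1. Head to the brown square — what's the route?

turn right 17°, forward 5.1 m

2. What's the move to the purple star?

turn right 57°, forward 7.0 m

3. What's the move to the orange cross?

turn left 68°, forward 5.4 m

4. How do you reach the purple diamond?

turn right 49°, forward 5.9 m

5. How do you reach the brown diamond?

turn left 9°, forward 14.1 m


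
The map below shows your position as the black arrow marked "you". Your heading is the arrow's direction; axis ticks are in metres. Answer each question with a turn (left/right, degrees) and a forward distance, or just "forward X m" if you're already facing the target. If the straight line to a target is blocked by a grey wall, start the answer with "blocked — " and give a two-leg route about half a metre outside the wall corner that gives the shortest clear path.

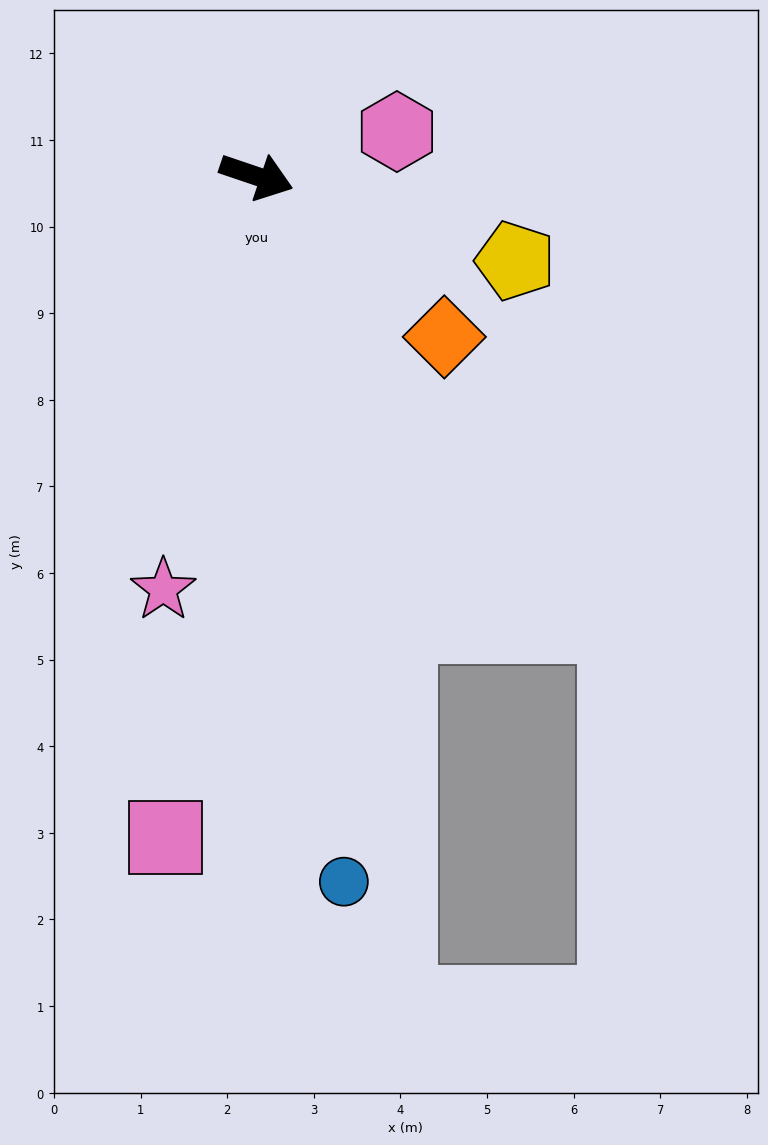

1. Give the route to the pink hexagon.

turn left 36°, forward 1.7 m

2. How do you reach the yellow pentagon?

forward 3.1 m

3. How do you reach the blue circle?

turn right 64°, forward 8.2 m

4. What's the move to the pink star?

turn right 84°, forward 4.9 m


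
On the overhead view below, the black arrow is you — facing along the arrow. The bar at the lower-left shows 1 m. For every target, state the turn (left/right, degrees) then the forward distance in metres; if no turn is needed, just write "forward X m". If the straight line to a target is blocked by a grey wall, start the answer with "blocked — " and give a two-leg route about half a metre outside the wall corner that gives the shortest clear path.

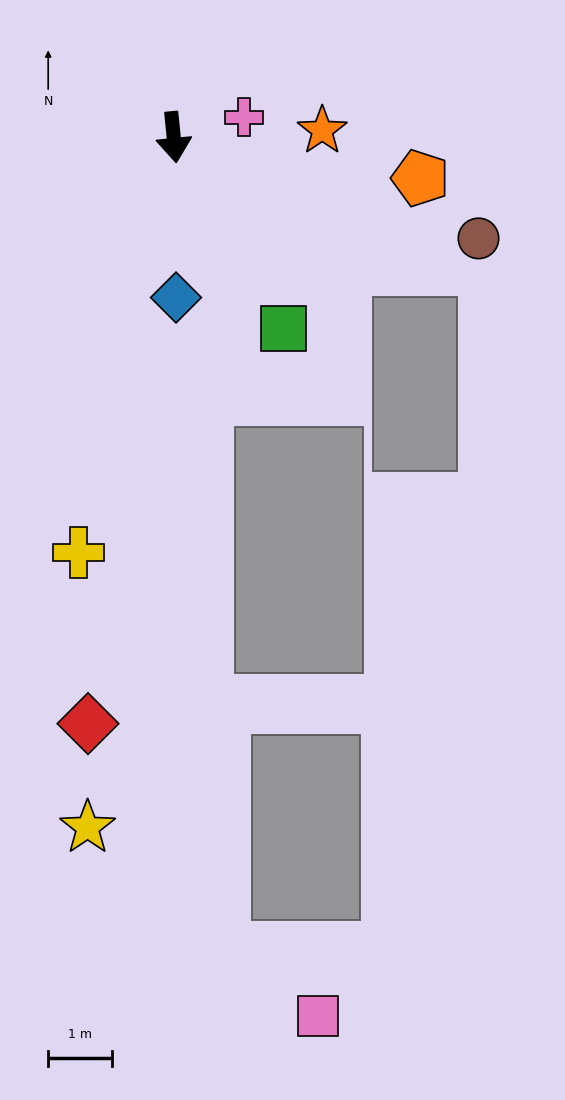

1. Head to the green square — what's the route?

turn left 24°, forward 3.5 m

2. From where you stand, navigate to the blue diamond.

turn right 5°, forward 2.5 m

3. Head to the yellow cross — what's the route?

turn right 19°, forward 6.7 m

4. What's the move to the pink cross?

turn left 100°, forward 1.1 m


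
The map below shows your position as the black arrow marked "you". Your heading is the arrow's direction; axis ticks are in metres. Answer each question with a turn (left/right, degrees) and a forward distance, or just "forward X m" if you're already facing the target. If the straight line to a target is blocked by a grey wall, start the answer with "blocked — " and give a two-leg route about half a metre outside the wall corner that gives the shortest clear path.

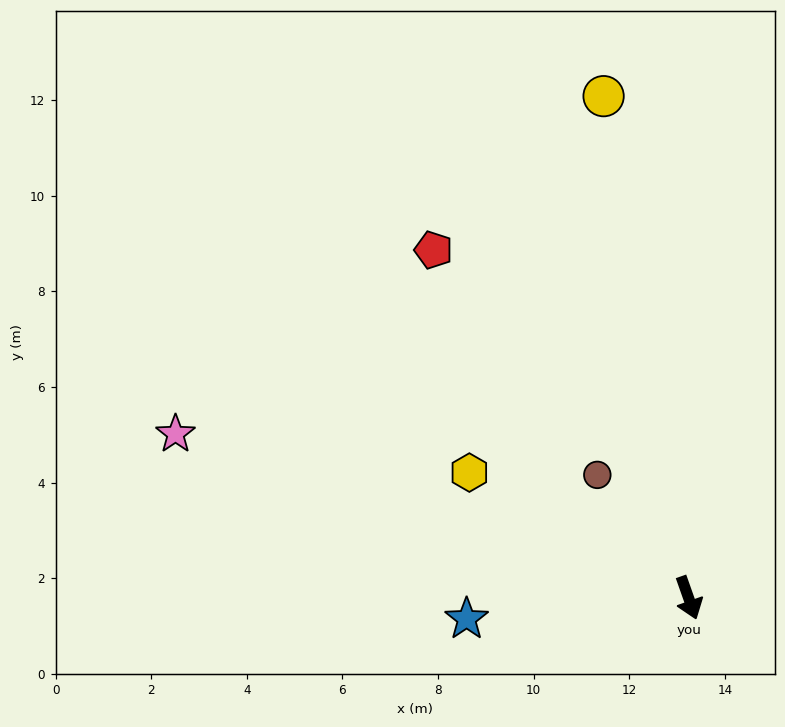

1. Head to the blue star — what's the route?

turn right 104°, forward 4.7 m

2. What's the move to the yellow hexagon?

turn right 139°, forward 5.3 m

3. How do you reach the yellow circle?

turn left 170°, forward 10.6 m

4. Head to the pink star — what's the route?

turn right 127°, forward 11.3 m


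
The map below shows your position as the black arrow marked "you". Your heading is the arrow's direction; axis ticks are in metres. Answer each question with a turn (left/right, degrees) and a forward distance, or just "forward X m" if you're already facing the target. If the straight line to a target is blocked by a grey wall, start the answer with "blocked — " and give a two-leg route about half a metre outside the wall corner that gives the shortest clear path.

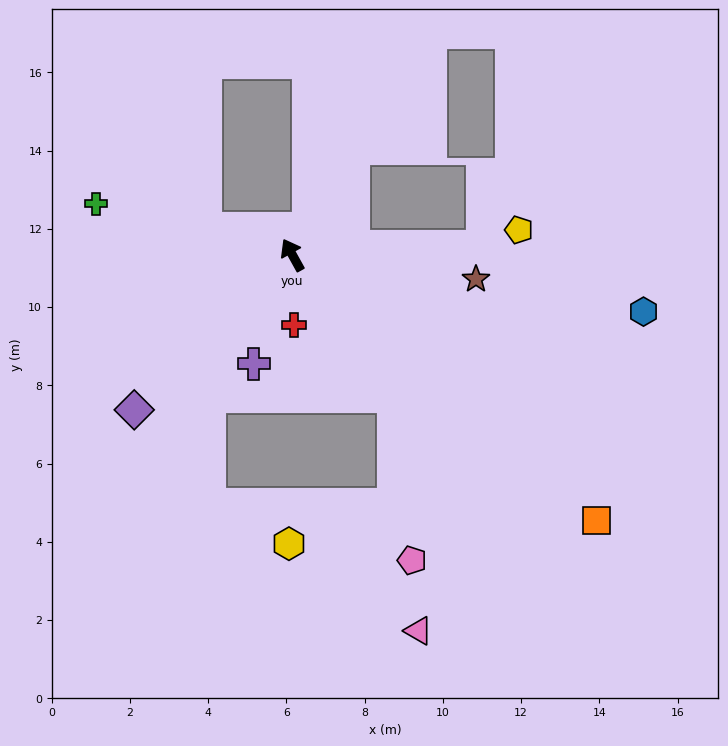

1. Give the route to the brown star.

turn right 127°, forward 4.7 m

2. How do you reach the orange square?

turn right 160°, forward 10.3 m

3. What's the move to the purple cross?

turn left 131°, forward 3.0 m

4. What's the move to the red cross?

turn left 152°, forward 1.8 m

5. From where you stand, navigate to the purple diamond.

turn left 105°, forward 5.7 m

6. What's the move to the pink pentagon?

blocked — turn right 174°, forward 4.4 m, then turn right 28°, forward 4.2 m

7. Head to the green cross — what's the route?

turn left 46°, forward 5.2 m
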